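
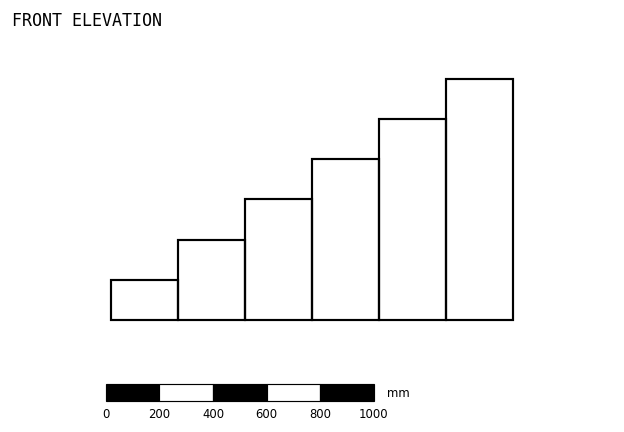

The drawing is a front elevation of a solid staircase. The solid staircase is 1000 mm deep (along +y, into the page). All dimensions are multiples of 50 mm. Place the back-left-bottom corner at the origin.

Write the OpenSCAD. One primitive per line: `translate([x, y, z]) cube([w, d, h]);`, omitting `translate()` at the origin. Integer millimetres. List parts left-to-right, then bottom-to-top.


cube([250, 1000, 150]);
translate([250, 0, 0]) cube([250, 1000, 300]);
translate([500, 0, 0]) cube([250, 1000, 450]);
translate([750, 0, 0]) cube([250, 1000, 600]);
translate([1000, 0, 0]) cube([250, 1000, 750]);
translate([1250, 0, 0]) cube([250, 1000, 900]);


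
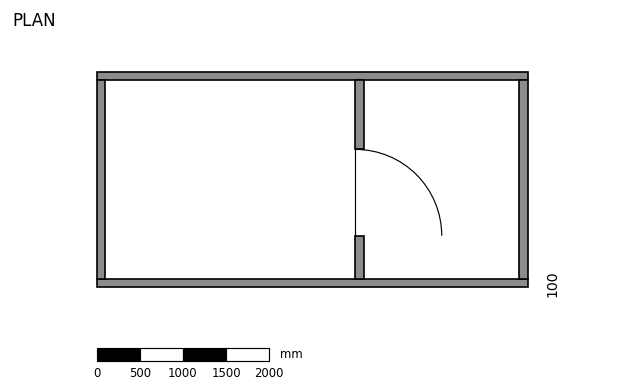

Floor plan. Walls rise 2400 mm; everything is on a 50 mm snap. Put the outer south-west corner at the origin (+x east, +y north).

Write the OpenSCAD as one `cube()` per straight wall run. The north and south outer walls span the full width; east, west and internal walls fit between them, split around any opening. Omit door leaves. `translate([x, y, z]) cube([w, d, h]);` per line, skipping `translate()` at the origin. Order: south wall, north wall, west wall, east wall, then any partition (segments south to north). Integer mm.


cube([5000, 100, 2400]);
translate([0, 2400, 0]) cube([5000, 100, 2400]);
translate([0, 100, 0]) cube([100, 2300, 2400]);
translate([4900, 100, 0]) cube([100, 2300, 2400]);
translate([3000, 100, 0]) cube([100, 500, 2400]);
translate([3000, 1600, 0]) cube([100, 800, 2400]);


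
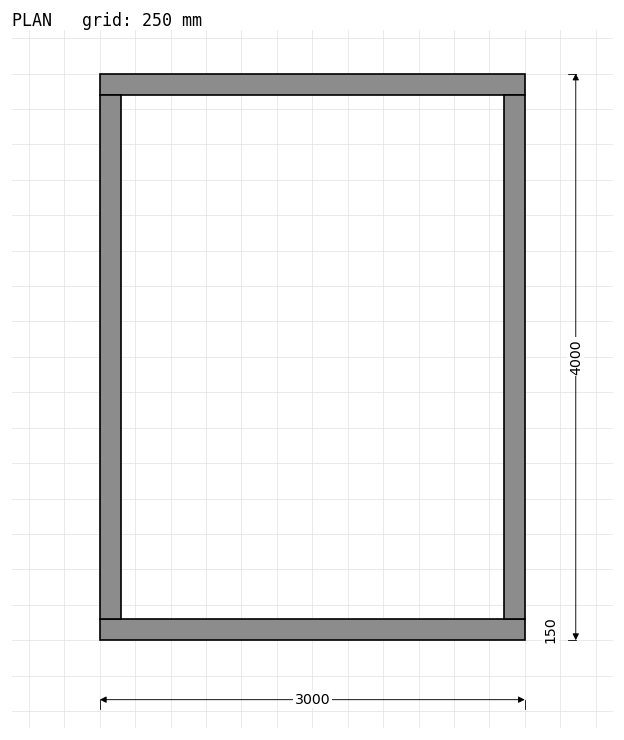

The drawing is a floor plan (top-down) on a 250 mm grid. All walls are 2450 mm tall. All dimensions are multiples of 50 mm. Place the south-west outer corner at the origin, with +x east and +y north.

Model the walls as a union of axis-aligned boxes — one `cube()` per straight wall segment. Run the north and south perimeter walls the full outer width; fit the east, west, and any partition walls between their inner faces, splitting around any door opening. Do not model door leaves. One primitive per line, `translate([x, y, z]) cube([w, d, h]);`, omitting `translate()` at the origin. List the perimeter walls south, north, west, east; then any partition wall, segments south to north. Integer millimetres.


cube([3000, 150, 2450]);
translate([0, 3850, 0]) cube([3000, 150, 2450]);
translate([0, 150, 0]) cube([150, 3700, 2450]);
translate([2850, 150, 0]) cube([150, 3700, 2450]);


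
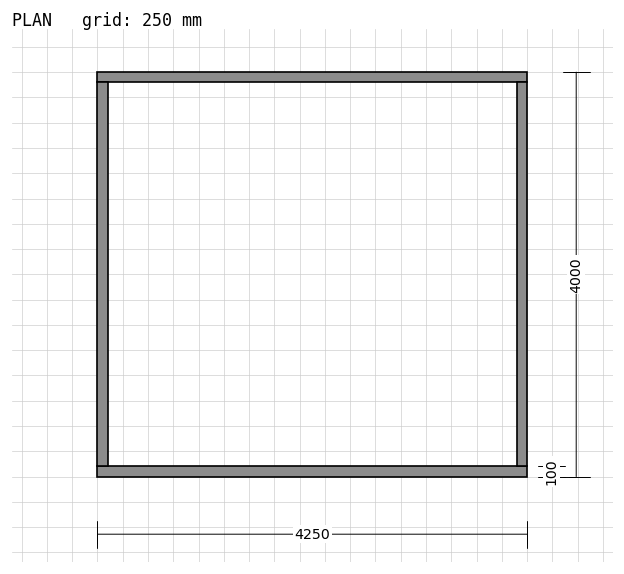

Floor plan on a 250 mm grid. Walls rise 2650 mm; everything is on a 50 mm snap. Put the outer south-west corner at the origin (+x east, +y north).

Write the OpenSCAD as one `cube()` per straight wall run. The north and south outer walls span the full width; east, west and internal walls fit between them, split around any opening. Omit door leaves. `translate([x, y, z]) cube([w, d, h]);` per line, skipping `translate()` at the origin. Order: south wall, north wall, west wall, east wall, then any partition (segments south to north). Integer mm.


cube([4250, 100, 2650]);
translate([0, 3900, 0]) cube([4250, 100, 2650]);
translate([0, 100, 0]) cube([100, 3800, 2650]);
translate([4150, 100, 0]) cube([100, 3800, 2650]);


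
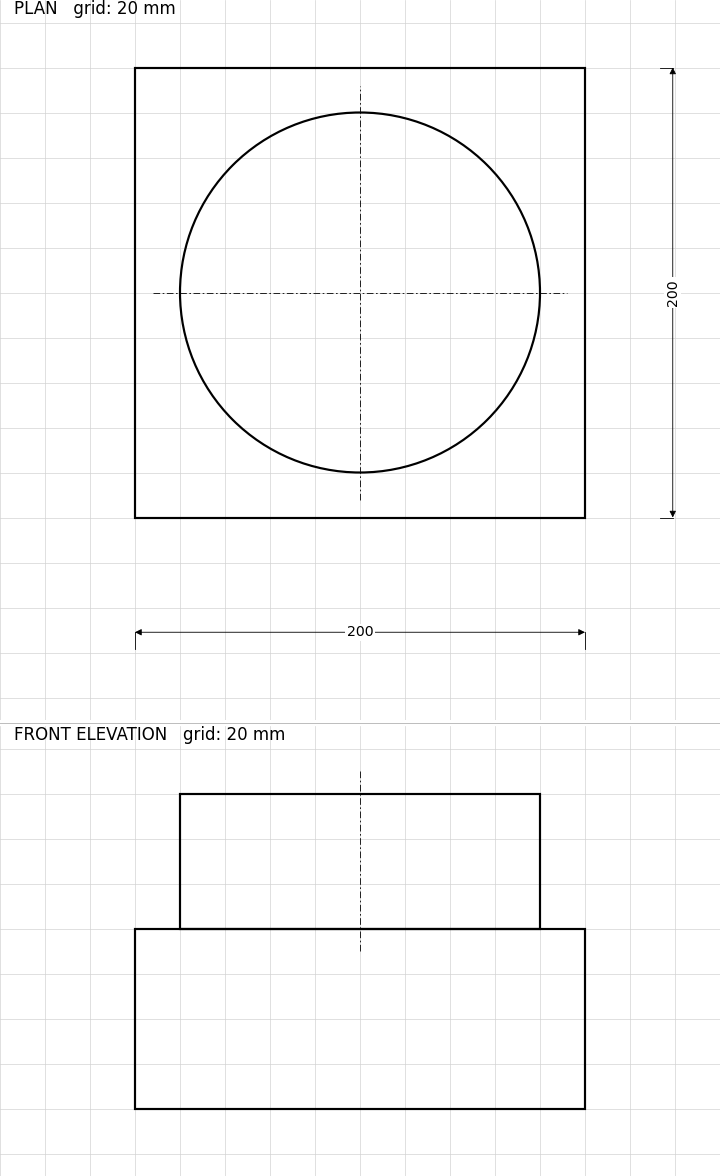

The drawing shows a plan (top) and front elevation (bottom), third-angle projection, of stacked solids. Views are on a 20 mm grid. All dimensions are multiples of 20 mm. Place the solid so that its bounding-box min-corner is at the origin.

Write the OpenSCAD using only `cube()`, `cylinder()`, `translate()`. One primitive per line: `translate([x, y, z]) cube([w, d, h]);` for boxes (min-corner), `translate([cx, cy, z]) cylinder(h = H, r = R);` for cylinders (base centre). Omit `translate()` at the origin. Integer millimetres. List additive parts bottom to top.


cube([200, 200, 80]);
translate([100, 100, 80]) cylinder(h = 60, r = 80);


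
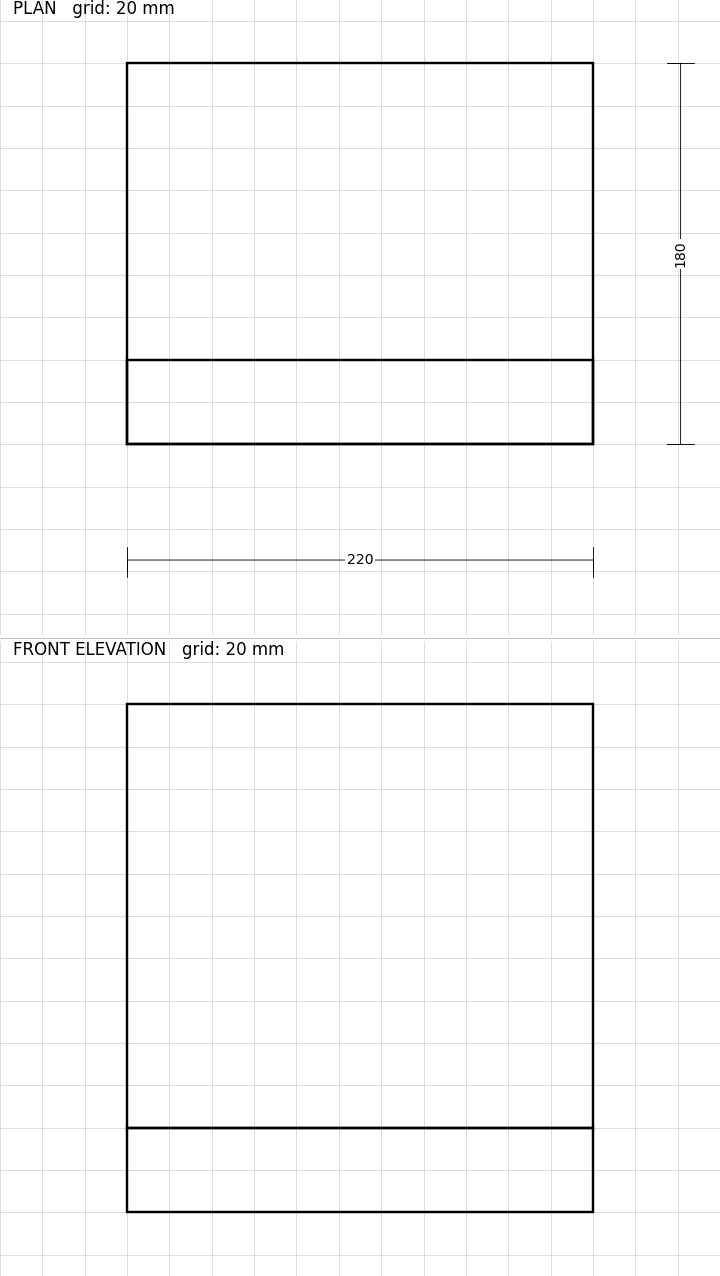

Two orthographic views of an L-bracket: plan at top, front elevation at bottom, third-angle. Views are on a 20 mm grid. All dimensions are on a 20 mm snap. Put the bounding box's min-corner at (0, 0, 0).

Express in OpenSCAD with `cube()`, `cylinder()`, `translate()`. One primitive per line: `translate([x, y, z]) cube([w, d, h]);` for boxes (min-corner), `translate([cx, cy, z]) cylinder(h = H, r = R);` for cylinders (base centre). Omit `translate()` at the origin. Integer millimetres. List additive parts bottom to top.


cube([220, 180, 40]);
translate([0, 0, 40]) cube([220, 40, 200]);


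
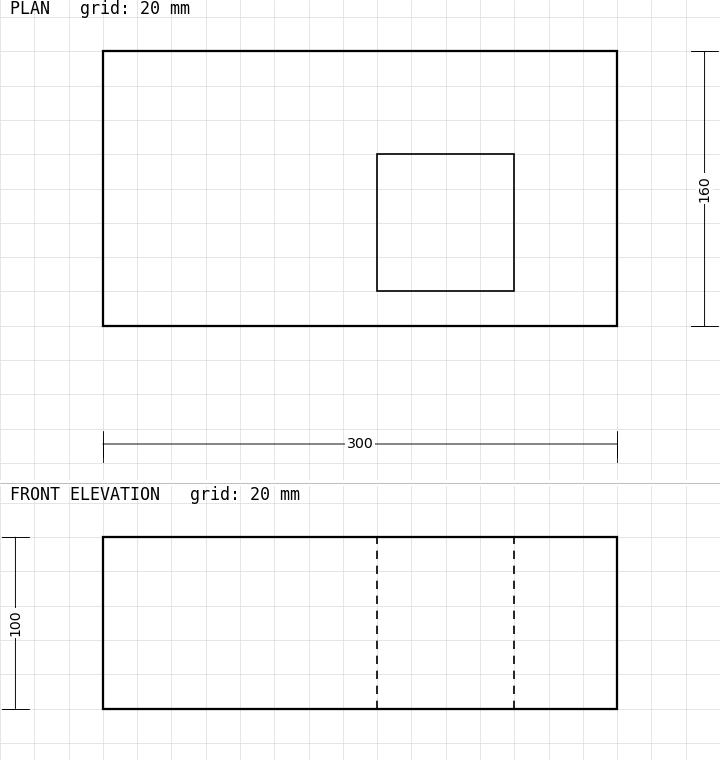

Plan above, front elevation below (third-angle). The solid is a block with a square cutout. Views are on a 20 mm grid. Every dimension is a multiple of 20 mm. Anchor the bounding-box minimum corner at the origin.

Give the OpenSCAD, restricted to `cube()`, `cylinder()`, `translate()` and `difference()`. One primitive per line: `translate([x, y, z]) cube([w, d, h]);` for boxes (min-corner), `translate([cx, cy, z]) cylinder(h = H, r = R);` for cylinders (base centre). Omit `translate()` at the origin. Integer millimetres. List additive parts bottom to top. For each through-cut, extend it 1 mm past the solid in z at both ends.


difference() {
  cube([300, 160, 100]);
  translate([160, 20, -1]) cube([80, 80, 102]);
}


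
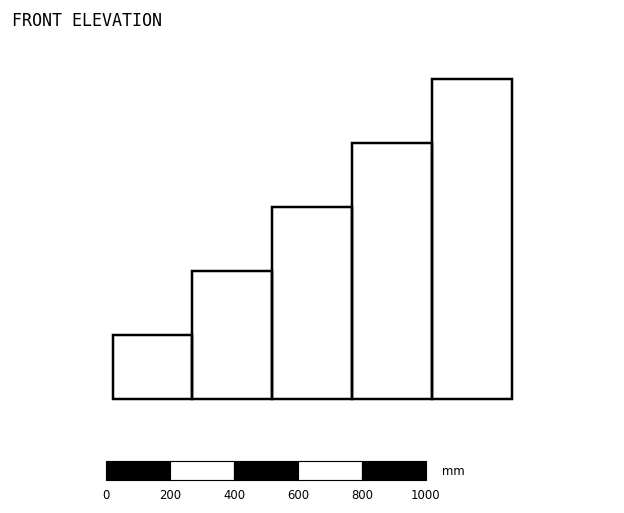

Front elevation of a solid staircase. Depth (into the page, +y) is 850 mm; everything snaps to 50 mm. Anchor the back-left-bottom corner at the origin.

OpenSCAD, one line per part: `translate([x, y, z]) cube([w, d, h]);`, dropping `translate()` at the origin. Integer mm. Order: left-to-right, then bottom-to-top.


cube([250, 850, 200]);
translate([250, 0, 0]) cube([250, 850, 400]);
translate([500, 0, 0]) cube([250, 850, 600]);
translate([750, 0, 0]) cube([250, 850, 800]);
translate([1000, 0, 0]) cube([250, 850, 1000]);


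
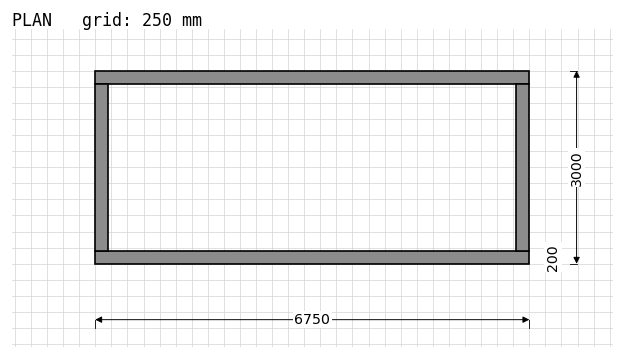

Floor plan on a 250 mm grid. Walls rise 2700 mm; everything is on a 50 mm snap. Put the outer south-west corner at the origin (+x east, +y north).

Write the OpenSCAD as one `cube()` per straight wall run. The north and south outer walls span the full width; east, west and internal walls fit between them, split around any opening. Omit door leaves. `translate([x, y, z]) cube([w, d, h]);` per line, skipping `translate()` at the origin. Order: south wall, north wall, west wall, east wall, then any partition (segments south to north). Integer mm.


cube([6750, 200, 2700]);
translate([0, 2800, 0]) cube([6750, 200, 2700]);
translate([0, 200, 0]) cube([200, 2600, 2700]);
translate([6550, 200, 0]) cube([200, 2600, 2700]);


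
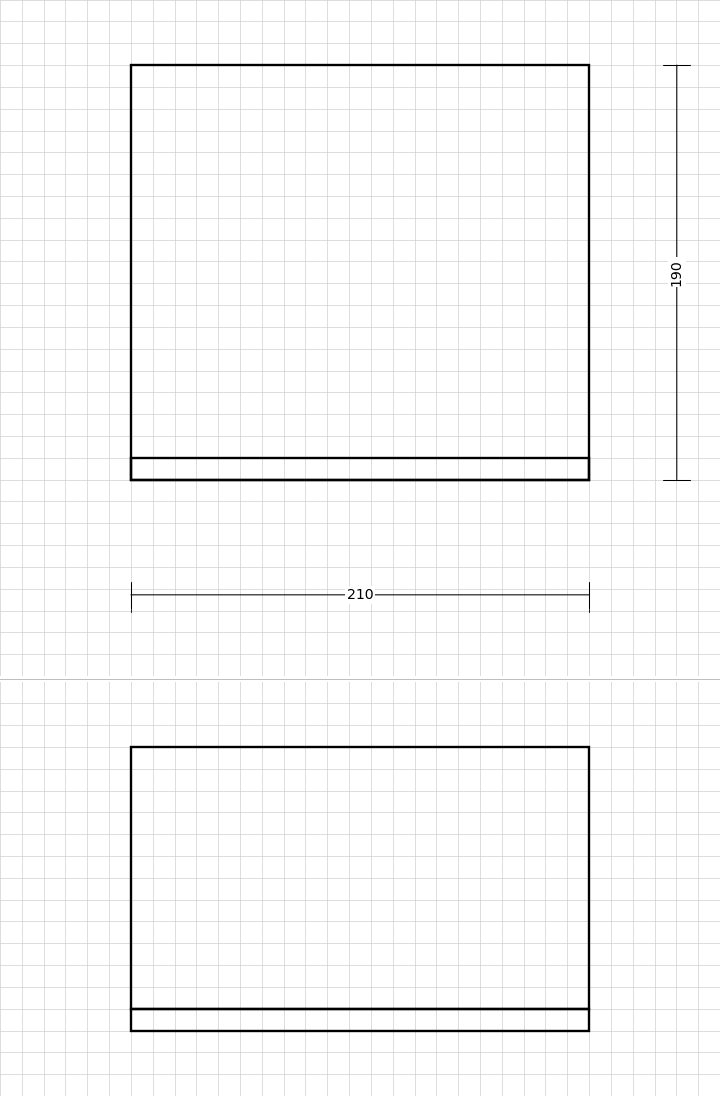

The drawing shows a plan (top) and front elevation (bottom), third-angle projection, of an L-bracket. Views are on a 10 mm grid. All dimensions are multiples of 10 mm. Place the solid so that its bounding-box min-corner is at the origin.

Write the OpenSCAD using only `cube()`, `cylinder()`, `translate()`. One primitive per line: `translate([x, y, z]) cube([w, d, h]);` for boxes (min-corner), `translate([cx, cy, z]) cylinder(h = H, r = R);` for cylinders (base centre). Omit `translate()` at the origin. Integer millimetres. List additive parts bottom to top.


cube([210, 190, 10]);
translate([0, 0, 10]) cube([210, 10, 120]);


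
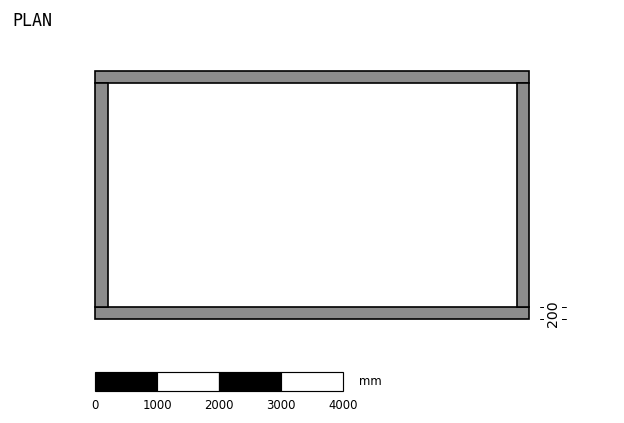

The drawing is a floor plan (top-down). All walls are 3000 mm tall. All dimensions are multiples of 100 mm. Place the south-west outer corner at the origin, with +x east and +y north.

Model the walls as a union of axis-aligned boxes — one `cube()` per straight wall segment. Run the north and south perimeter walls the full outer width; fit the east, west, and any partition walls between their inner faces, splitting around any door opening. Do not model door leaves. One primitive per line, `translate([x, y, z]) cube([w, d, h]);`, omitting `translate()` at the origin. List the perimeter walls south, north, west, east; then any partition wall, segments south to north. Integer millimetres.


cube([7000, 200, 3000]);
translate([0, 3800, 0]) cube([7000, 200, 3000]);
translate([0, 200, 0]) cube([200, 3600, 3000]);
translate([6800, 200, 0]) cube([200, 3600, 3000]);


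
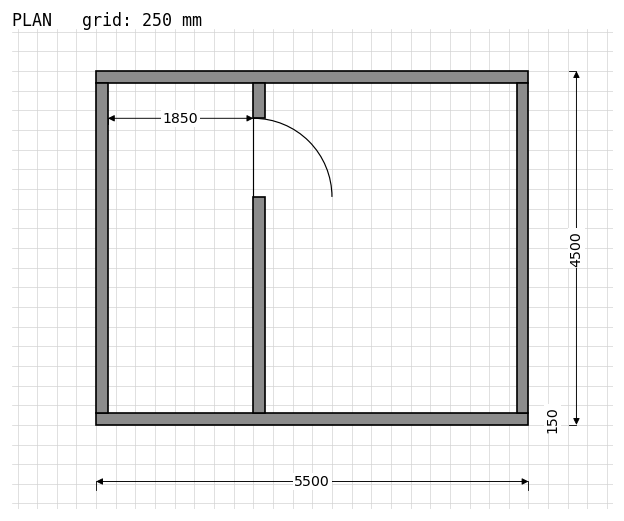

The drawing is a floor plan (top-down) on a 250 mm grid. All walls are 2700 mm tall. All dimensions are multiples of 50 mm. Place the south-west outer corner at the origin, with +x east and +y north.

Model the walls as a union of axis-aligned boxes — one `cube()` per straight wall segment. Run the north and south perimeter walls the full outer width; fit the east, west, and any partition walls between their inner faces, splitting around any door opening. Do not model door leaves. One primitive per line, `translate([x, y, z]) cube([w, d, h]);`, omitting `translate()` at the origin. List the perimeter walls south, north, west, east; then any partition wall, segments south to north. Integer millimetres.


cube([5500, 150, 2700]);
translate([0, 4350, 0]) cube([5500, 150, 2700]);
translate([0, 150, 0]) cube([150, 4200, 2700]);
translate([5350, 150, 0]) cube([150, 4200, 2700]);
translate([2000, 150, 0]) cube([150, 2750, 2700]);
translate([2000, 3900, 0]) cube([150, 450, 2700]);


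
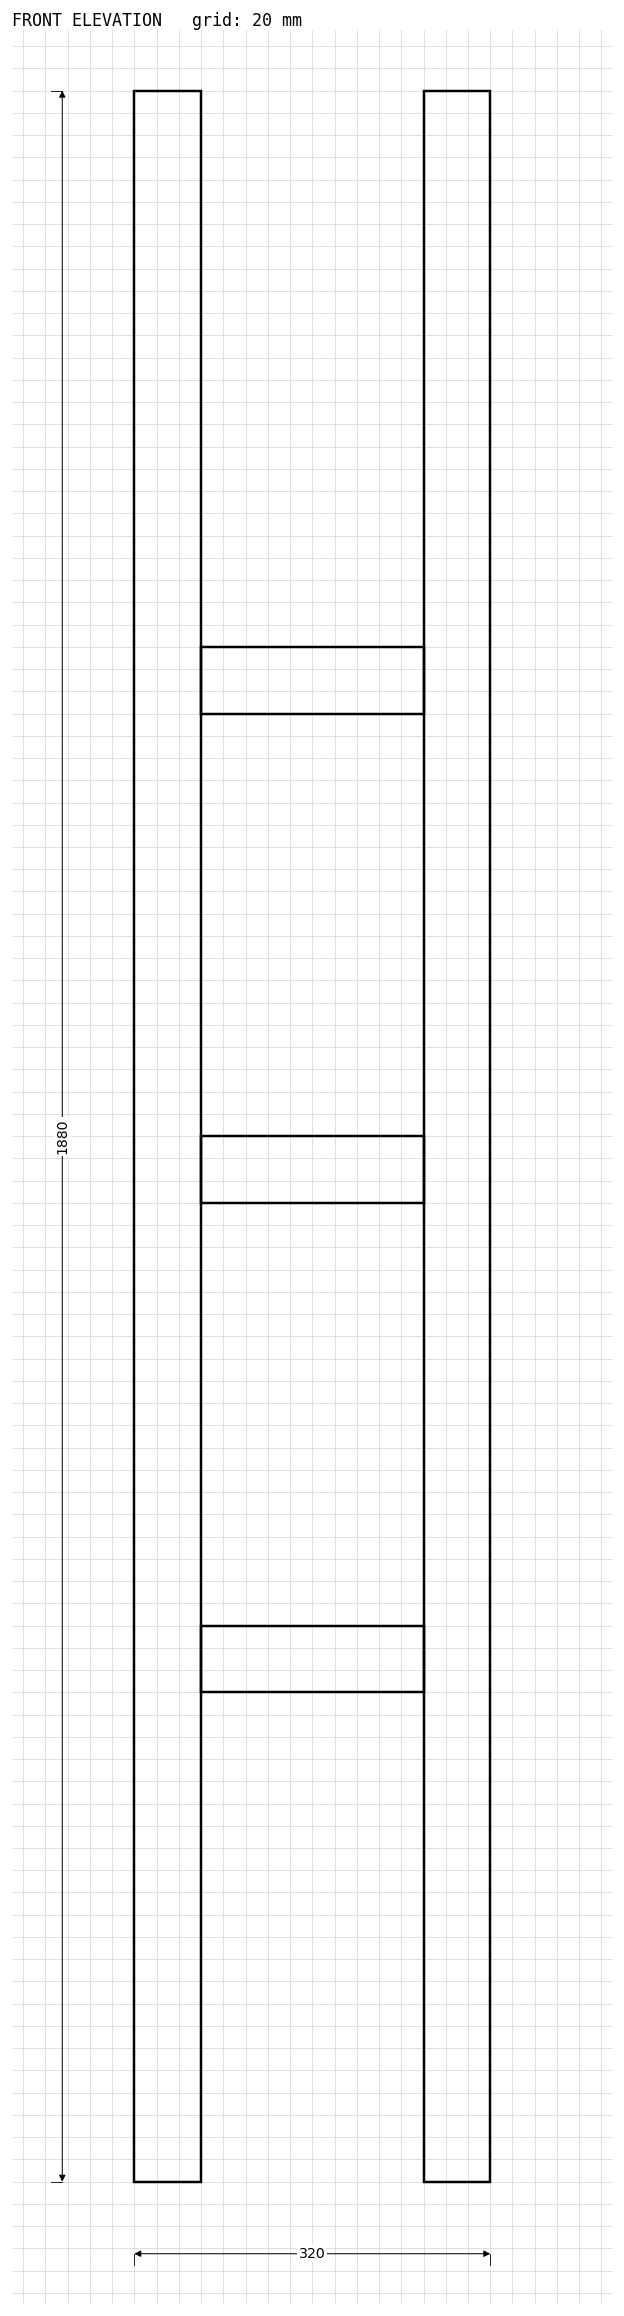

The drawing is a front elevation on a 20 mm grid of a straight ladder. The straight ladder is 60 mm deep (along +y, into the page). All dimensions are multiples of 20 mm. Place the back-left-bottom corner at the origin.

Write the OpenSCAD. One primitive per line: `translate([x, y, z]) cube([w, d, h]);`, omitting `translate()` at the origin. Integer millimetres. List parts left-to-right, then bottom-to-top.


cube([60, 60, 1880]);
translate([60, 0, 440]) cube([200, 60, 60]);
translate([60, 0, 880]) cube([200, 60, 60]);
translate([60, 0, 1320]) cube([200, 60, 60]);
translate([260, 0, 0]) cube([60, 60, 1880]);


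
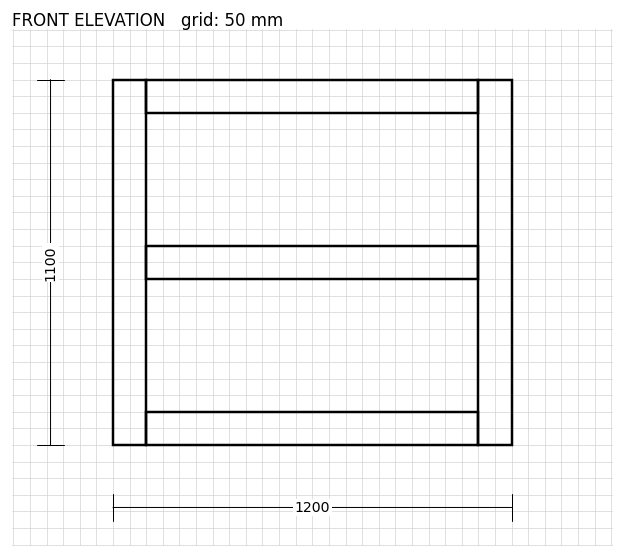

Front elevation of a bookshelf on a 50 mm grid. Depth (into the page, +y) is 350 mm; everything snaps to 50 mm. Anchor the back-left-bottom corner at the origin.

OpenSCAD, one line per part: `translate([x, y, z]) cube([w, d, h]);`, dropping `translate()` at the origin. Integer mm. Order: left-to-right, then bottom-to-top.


cube([100, 350, 1100]);
translate([100, 0, 0]) cube([1000, 350, 100]);
translate([100, 0, 500]) cube([1000, 350, 100]);
translate([100, 0, 1000]) cube([1000, 350, 100]);
translate([1100, 0, 0]) cube([100, 350, 1100]);


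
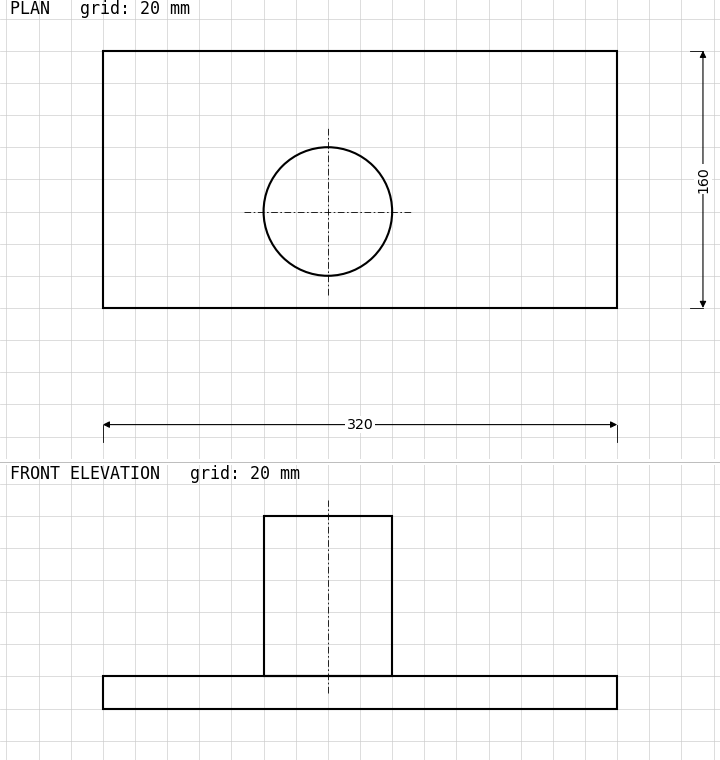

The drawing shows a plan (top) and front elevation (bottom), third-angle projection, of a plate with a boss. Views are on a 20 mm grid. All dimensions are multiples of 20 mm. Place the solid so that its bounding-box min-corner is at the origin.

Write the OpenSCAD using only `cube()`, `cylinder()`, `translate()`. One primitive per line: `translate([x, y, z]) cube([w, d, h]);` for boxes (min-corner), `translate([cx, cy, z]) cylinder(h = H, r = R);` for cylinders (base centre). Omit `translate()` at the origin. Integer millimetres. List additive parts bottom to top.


cube([320, 160, 20]);
translate([140, 60, 20]) cylinder(h = 100, r = 40);


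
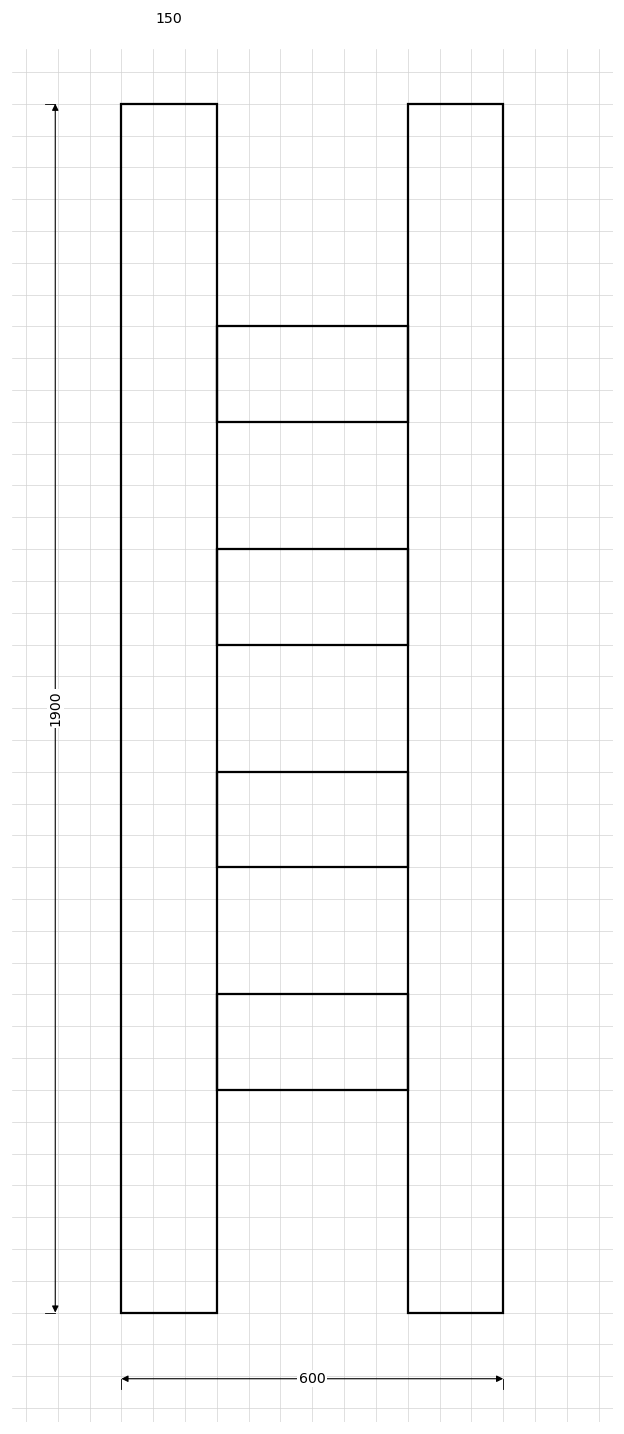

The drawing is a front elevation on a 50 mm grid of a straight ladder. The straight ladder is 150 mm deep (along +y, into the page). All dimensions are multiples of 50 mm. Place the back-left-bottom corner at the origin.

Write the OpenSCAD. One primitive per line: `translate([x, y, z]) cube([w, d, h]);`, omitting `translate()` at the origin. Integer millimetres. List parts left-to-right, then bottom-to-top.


cube([150, 150, 1900]);
translate([150, 0, 350]) cube([300, 150, 150]);
translate([150, 0, 700]) cube([300, 150, 150]);
translate([150, 0, 1050]) cube([300, 150, 150]);
translate([150, 0, 1400]) cube([300, 150, 150]);
translate([450, 0, 0]) cube([150, 150, 1900]);


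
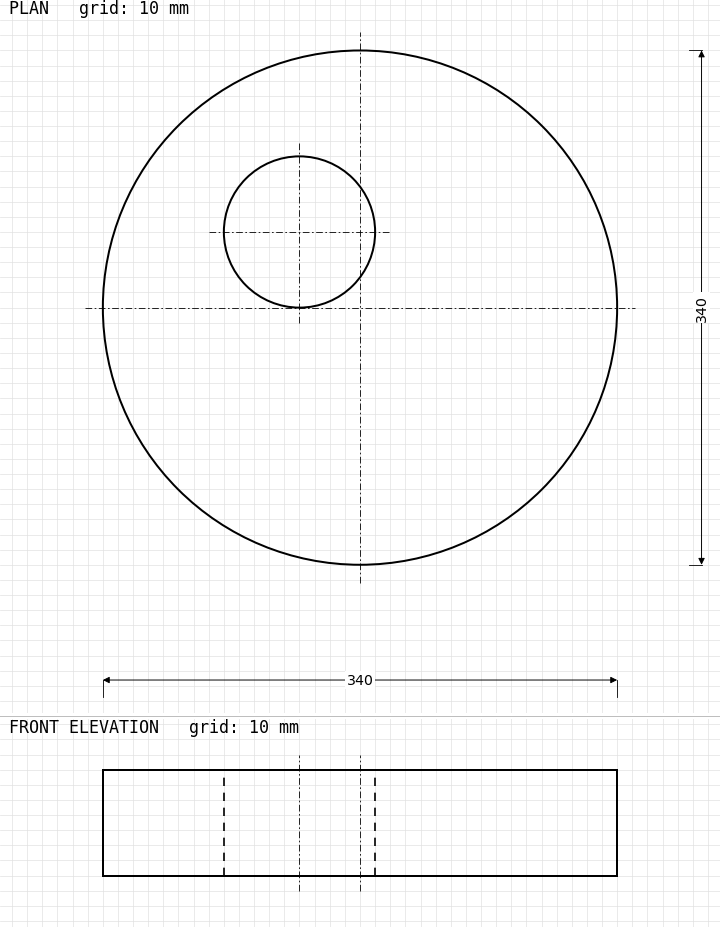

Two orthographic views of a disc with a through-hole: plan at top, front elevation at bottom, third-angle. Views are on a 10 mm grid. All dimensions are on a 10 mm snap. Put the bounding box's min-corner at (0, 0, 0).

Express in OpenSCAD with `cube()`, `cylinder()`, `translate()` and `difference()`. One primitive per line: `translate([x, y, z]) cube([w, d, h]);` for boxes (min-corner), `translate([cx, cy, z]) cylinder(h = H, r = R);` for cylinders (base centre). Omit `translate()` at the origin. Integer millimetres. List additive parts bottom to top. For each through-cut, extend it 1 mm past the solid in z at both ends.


difference() {
  translate([170, 170, 0]) cylinder(h = 70, r = 170);
  translate([130, 220, -1]) cylinder(h = 72, r = 50);
}


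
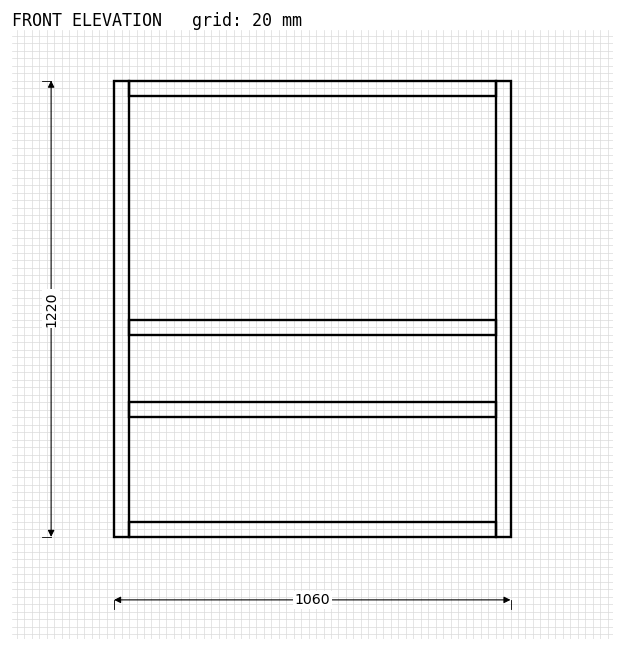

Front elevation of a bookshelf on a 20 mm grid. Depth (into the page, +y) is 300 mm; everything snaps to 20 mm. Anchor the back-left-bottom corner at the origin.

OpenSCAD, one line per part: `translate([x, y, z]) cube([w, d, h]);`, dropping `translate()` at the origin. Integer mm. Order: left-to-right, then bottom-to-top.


cube([40, 300, 1220]);
translate([40, 0, 0]) cube([980, 300, 40]);
translate([40, 0, 320]) cube([980, 300, 40]);
translate([40, 0, 540]) cube([980, 300, 40]);
translate([40, 0, 1180]) cube([980, 300, 40]);
translate([1020, 0, 0]) cube([40, 300, 1220]);


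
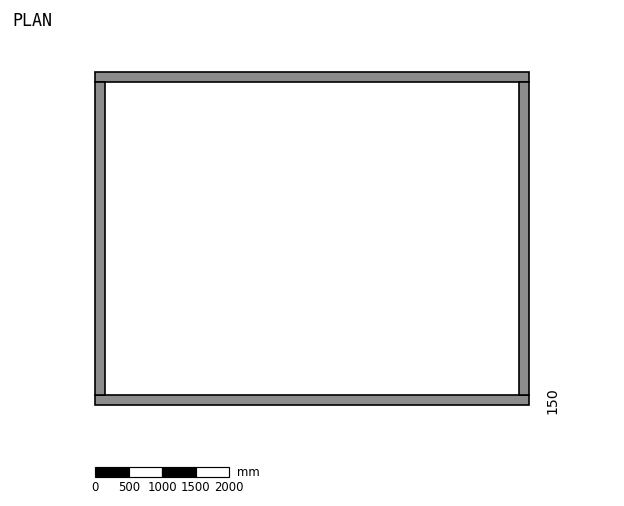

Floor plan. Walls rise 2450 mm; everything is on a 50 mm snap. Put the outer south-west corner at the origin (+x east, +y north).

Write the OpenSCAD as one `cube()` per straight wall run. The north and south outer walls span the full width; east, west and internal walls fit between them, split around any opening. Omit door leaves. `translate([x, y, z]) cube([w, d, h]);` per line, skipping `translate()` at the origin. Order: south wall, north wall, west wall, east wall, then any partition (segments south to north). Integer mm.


cube([6500, 150, 2450]);
translate([0, 4850, 0]) cube([6500, 150, 2450]);
translate([0, 150, 0]) cube([150, 4700, 2450]);
translate([6350, 150, 0]) cube([150, 4700, 2450]);


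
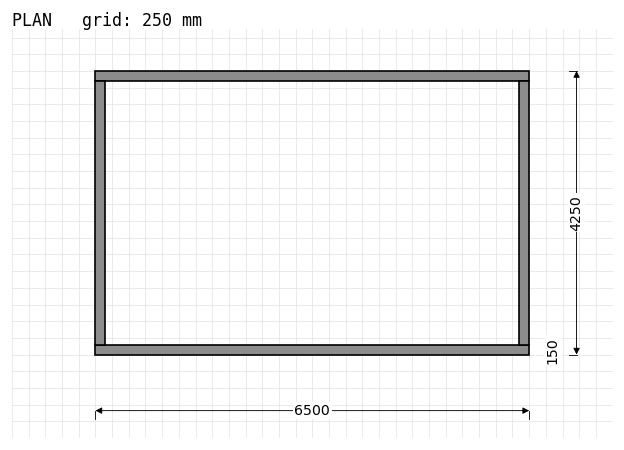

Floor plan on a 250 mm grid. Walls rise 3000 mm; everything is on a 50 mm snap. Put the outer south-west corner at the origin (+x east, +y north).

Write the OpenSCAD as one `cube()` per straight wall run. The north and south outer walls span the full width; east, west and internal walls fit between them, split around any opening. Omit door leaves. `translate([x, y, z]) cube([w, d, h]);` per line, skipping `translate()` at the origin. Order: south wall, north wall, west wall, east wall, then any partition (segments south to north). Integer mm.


cube([6500, 150, 3000]);
translate([0, 4100, 0]) cube([6500, 150, 3000]);
translate([0, 150, 0]) cube([150, 3950, 3000]);
translate([6350, 150, 0]) cube([150, 3950, 3000]);


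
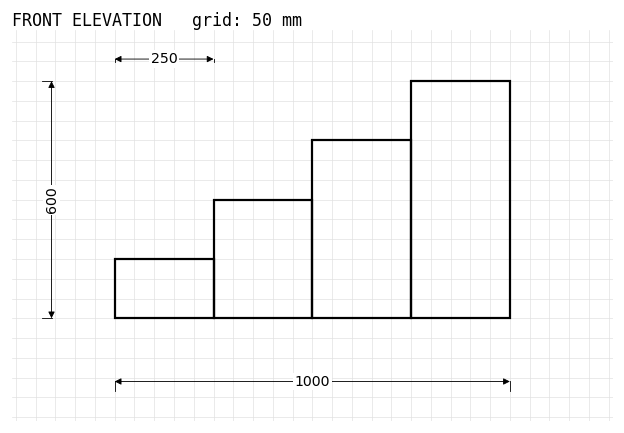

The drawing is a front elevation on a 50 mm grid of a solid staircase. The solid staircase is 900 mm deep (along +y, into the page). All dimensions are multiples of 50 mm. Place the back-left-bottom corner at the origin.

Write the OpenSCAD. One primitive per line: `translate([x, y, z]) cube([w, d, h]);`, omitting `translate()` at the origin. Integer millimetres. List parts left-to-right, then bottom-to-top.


cube([250, 900, 150]);
translate([250, 0, 0]) cube([250, 900, 300]);
translate([500, 0, 0]) cube([250, 900, 450]);
translate([750, 0, 0]) cube([250, 900, 600]);


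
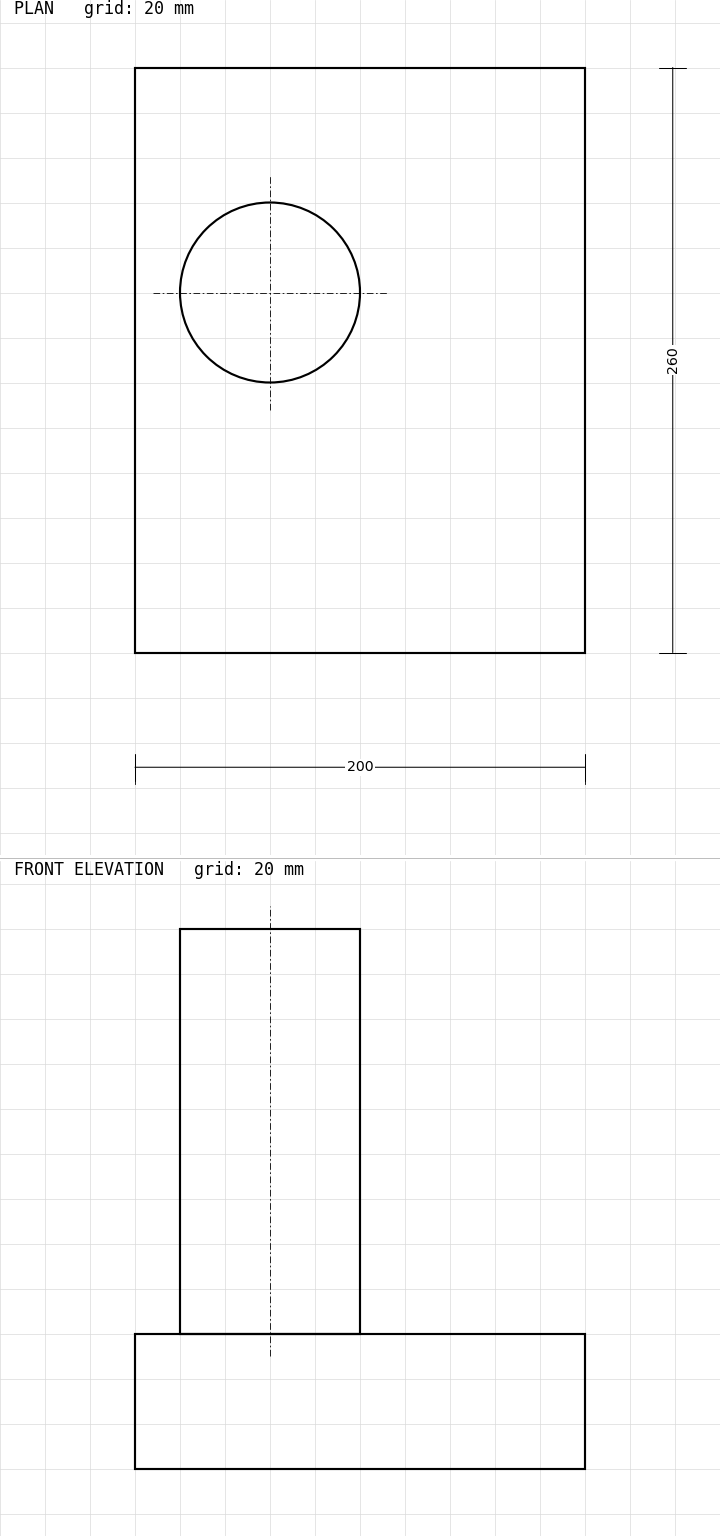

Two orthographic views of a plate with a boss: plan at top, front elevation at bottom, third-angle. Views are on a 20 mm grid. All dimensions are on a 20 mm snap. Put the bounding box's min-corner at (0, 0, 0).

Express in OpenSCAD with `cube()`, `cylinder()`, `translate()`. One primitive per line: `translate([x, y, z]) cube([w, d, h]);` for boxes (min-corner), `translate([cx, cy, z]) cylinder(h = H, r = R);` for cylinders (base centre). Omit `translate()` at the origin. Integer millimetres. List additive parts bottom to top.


cube([200, 260, 60]);
translate([60, 160, 60]) cylinder(h = 180, r = 40);


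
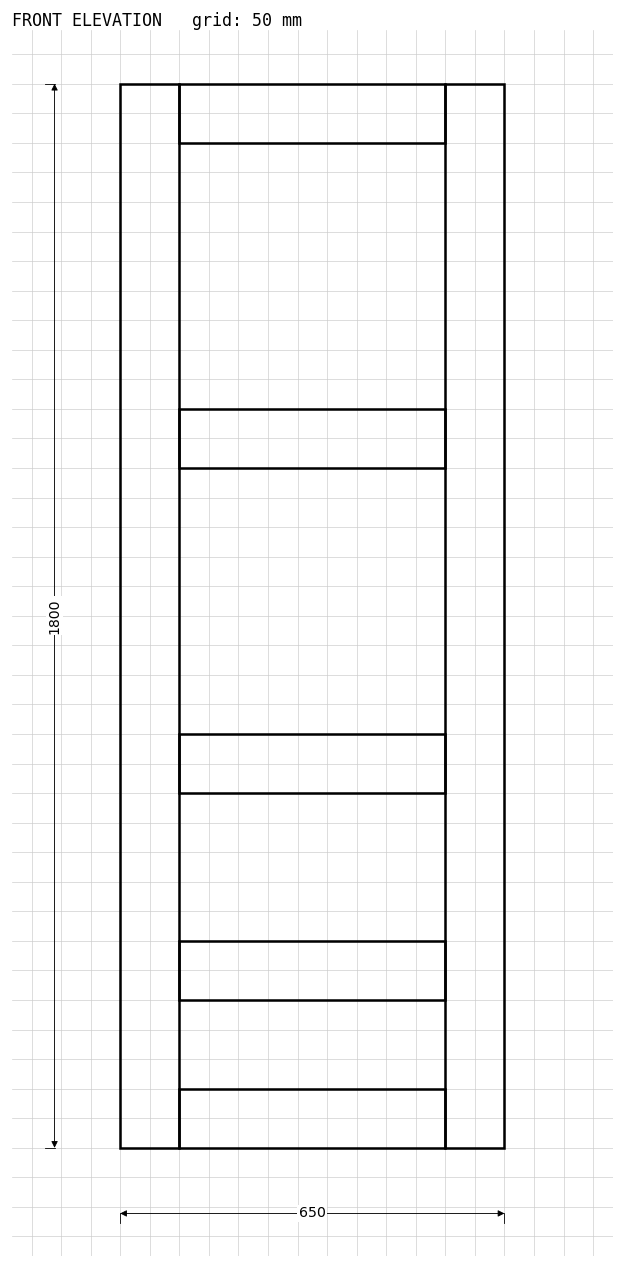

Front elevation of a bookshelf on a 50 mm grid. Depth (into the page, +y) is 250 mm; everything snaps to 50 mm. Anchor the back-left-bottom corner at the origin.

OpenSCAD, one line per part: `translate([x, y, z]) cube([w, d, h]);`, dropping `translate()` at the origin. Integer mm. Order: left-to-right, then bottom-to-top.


cube([100, 250, 1800]);
translate([100, 0, 0]) cube([450, 250, 100]);
translate([100, 0, 250]) cube([450, 250, 100]);
translate([100, 0, 600]) cube([450, 250, 100]);
translate([100, 0, 1150]) cube([450, 250, 100]);
translate([100, 0, 1700]) cube([450, 250, 100]);
translate([550, 0, 0]) cube([100, 250, 1800]);


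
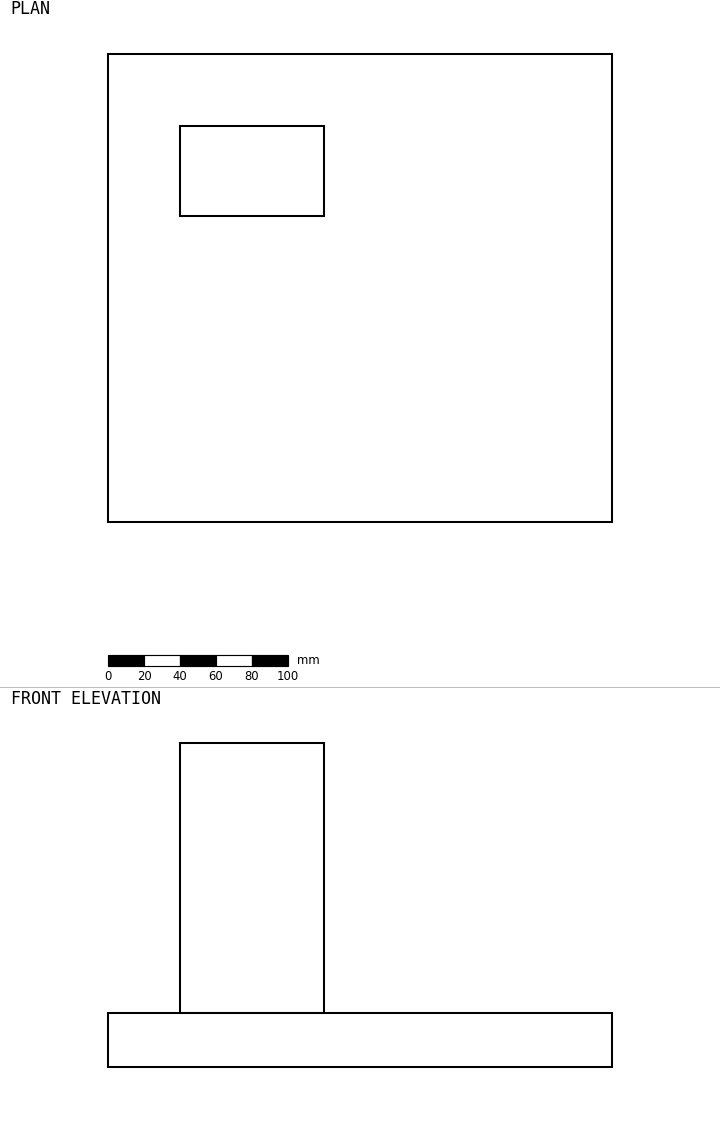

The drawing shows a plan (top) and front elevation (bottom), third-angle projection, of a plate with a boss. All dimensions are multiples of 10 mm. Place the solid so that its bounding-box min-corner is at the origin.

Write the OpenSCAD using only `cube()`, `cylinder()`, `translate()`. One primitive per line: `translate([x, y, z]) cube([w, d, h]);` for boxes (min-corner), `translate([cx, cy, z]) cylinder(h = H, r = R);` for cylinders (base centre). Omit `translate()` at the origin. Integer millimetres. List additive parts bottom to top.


cube([280, 260, 30]);
translate([40, 170, 30]) cube([80, 50, 150]);


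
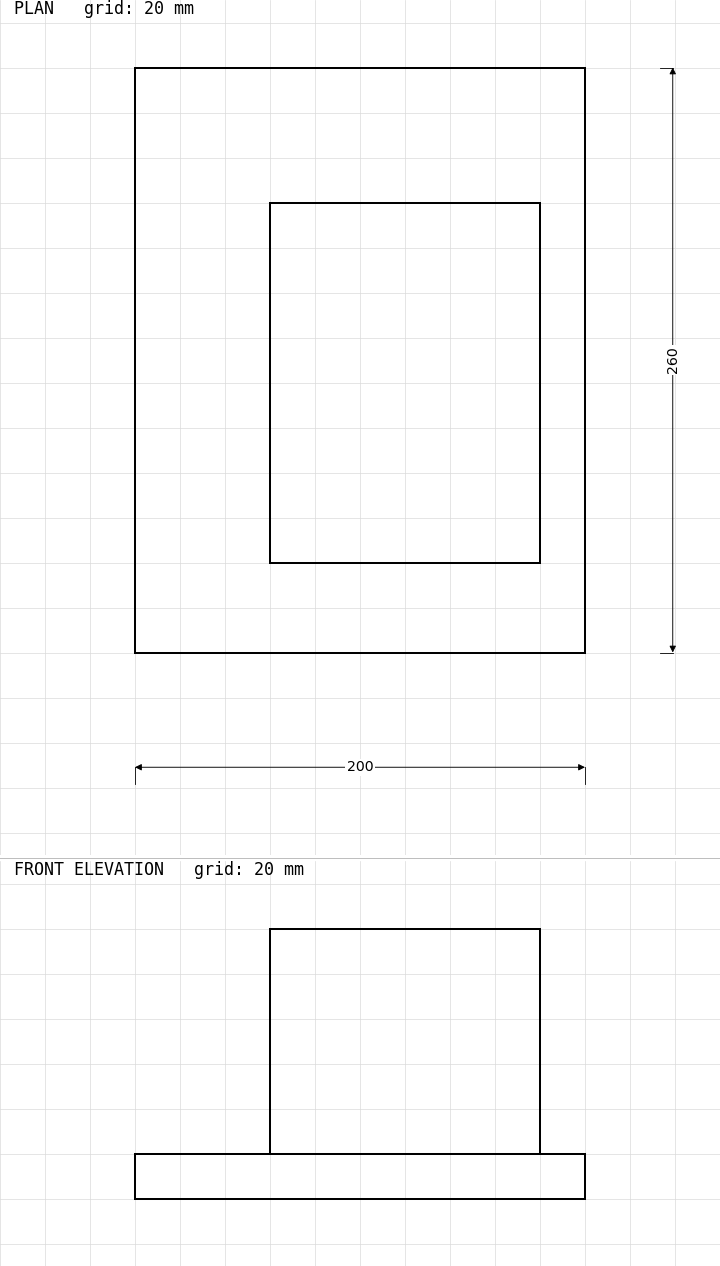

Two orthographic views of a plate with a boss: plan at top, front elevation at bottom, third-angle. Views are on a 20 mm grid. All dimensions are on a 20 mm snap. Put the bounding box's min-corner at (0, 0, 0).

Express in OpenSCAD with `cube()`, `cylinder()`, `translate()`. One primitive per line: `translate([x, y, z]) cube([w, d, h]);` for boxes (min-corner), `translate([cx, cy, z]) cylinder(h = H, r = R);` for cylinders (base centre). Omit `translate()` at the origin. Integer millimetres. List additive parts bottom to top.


cube([200, 260, 20]);
translate([60, 40, 20]) cube([120, 160, 100]);


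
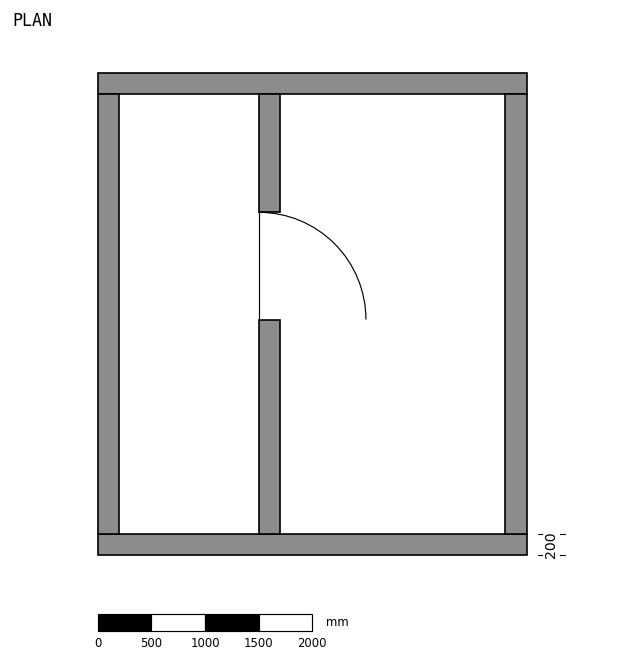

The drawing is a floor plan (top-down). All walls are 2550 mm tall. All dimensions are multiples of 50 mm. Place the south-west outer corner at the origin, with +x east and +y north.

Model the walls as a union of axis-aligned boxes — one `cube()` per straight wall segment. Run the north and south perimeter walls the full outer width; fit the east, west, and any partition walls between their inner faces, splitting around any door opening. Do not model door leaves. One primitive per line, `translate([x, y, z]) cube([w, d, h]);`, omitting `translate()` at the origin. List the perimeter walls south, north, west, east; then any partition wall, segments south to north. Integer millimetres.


cube([4000, 200, 2550]);
translate([0, 4300, 0]) cube([4000, 200, 2550]);
translate([0, 200, 0]) cube([200, 4100, 2550]);
translate([3800, 200, 0]) cube([200, 4100, 2550]);
translate([1500, 200, 0]) cube([200, 2000, 2550]);
translate([1500, 3200, 0]) cube([200, 1100, 2550]);


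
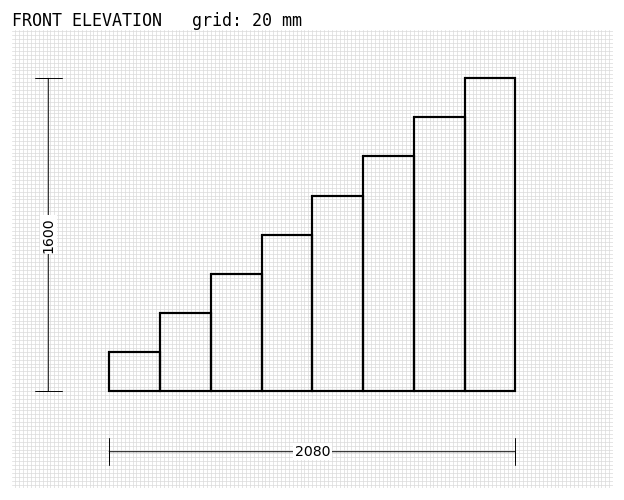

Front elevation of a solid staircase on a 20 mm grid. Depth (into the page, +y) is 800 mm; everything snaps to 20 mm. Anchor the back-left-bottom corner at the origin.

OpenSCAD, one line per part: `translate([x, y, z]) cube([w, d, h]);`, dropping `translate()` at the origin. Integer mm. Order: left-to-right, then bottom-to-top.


cube([260, 800, 200]);
translate([260, 0, 0]) cube([260, 800, 400]);
translate([520, 0, 0]) cube([260, 800, 600]);
translate([780, 0, 0]) cube([260, 800, 800]);
translate([1040, 0, 0]) cube([260, 800, 1000]);
translate([1300, 0, 0]) cube([260, 800, 1200]);
translate([1560, 0, 0]) cube([260, 800, 1400]);
translate([1820, 0, 0]) cube([260, 800, 1600]);


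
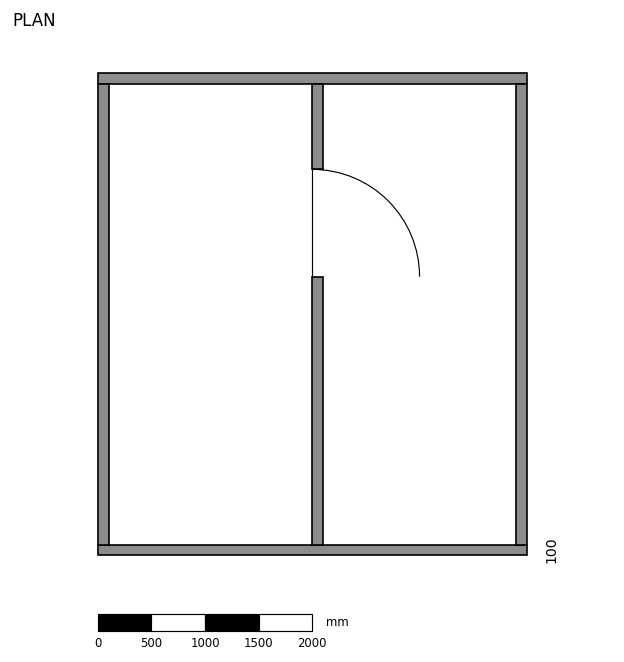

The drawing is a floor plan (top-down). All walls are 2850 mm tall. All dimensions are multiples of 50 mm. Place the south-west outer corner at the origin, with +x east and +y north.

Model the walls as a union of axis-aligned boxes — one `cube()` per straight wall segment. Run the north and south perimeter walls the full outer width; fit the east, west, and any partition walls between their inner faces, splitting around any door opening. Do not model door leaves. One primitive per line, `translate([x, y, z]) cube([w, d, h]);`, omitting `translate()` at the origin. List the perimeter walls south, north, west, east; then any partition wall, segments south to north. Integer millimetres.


cube([4000, 100, 2850]);
translate([0, 4400, 0]) cube([4000, 100, 2850]);
translate([0, 100, 0]) cube([100, 4300, 2850]);
translate([3900, 100, 0]) cube([100, 4300, 2850]);
translate([2000, 100, 0]) cube([100, 2500, 2850]);
translate([2000, 3600, 0]) cube([100, 800, 2850]);


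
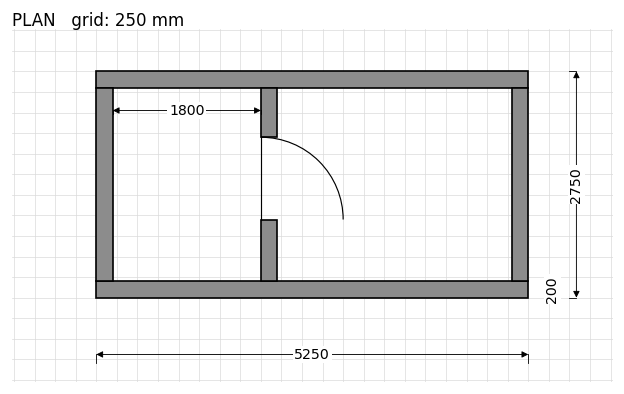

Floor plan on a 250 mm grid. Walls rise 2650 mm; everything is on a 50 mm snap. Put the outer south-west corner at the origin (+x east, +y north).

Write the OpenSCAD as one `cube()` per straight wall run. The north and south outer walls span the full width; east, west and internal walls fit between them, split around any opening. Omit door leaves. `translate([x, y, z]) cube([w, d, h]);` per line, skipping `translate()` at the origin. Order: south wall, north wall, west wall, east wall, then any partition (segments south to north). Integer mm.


cube([5250, 200, 2650]);
translate([0, 2550, 0]) cube([5250, 200, 2650]);
translate([0, 200, 0]) cube([200, 2350, 2650]);
translate([5050, 200, 0]) cube([200, 2350, 2650]);
translate([2000, 200, 0]) cube([200, 750, 2650]);
translate([2000, 1950, 0]) cube([200, 600, 2650]);


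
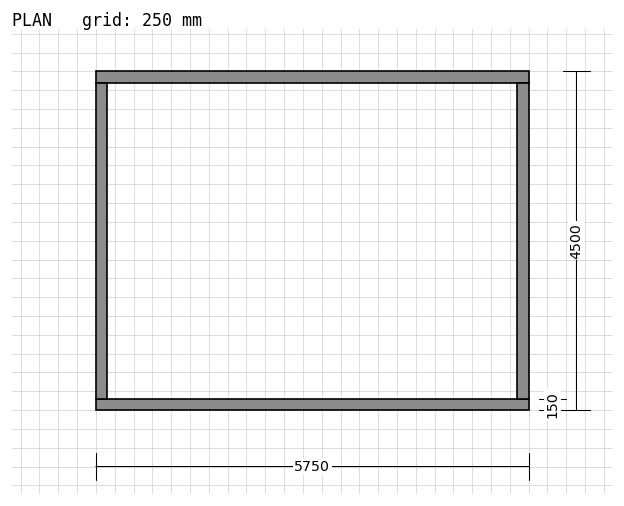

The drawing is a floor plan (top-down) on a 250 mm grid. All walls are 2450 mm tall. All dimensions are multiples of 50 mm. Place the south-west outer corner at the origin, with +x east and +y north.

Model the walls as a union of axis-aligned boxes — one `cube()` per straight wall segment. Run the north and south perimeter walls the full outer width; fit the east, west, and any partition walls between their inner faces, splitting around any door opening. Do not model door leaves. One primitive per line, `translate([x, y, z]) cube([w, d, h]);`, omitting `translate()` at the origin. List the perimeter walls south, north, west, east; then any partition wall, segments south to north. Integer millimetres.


cube([5750, 150, 2450]);
translate([0, 4350, 0]) cube([5750, 150, 2450]);
translate([0, 150, 0]) cube([150, 4200, 2450]);
translate([5600, 150, 0]) cube([150, 4200, 2450]);


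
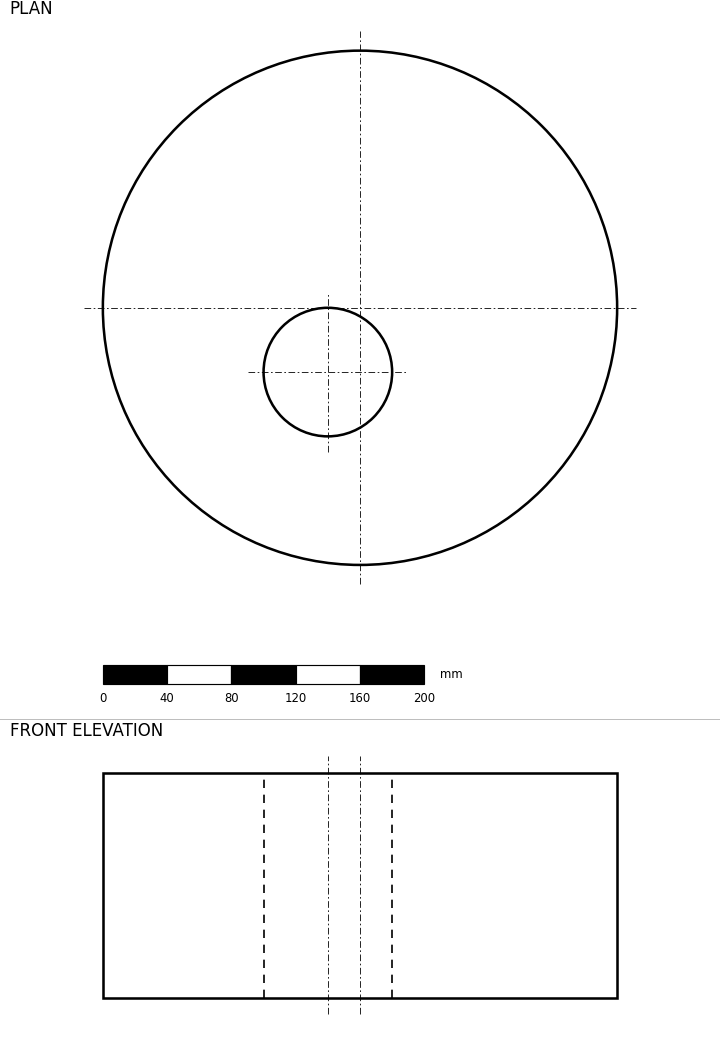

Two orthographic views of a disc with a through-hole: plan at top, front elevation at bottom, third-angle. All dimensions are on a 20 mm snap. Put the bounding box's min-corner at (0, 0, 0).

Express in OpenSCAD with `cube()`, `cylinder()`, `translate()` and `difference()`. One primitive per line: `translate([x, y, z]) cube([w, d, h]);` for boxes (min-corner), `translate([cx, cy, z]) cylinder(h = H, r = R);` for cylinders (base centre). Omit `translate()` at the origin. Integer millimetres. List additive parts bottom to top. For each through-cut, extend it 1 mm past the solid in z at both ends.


difference() {
  translate([160, 160, 0]) cylinder(h = 140, r = 160);
  translate([140, 120, -1]) cylinder(h = 142, r = 40);
}


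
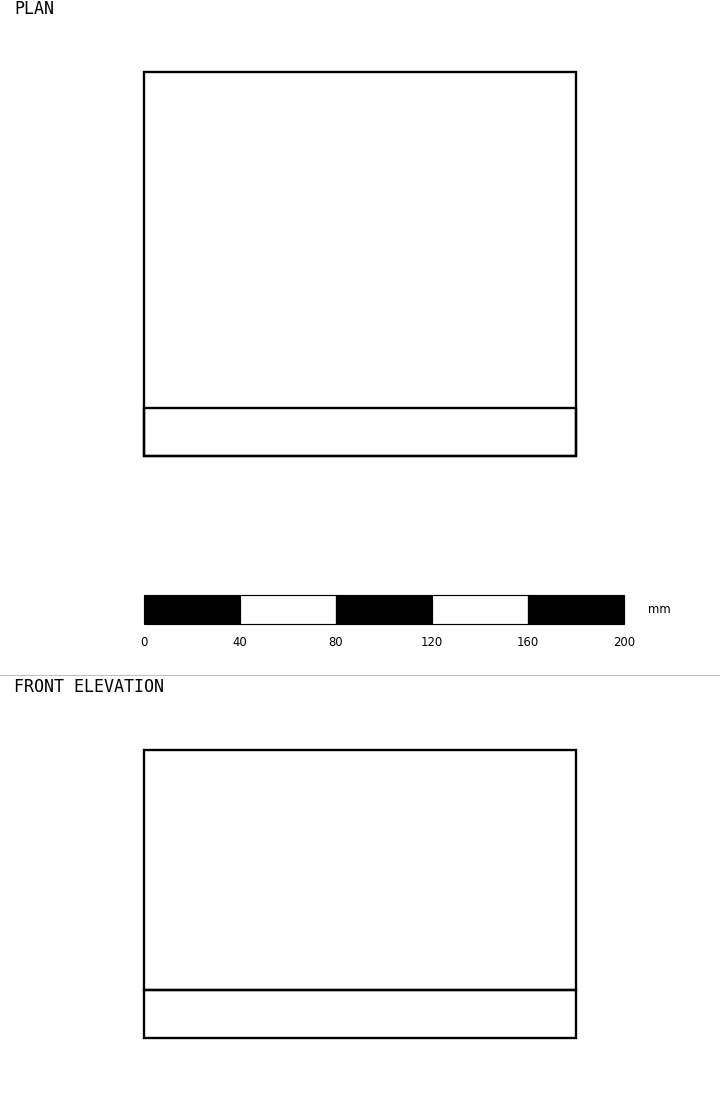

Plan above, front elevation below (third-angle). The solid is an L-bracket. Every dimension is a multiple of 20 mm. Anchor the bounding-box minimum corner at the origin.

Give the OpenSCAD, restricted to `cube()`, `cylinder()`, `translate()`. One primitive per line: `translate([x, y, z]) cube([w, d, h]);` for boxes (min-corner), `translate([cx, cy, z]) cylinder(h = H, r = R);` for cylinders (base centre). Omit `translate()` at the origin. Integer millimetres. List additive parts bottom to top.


cube([180, 160, 20]);
translate([0, 0, 20]) cube([180, 20, 100]);


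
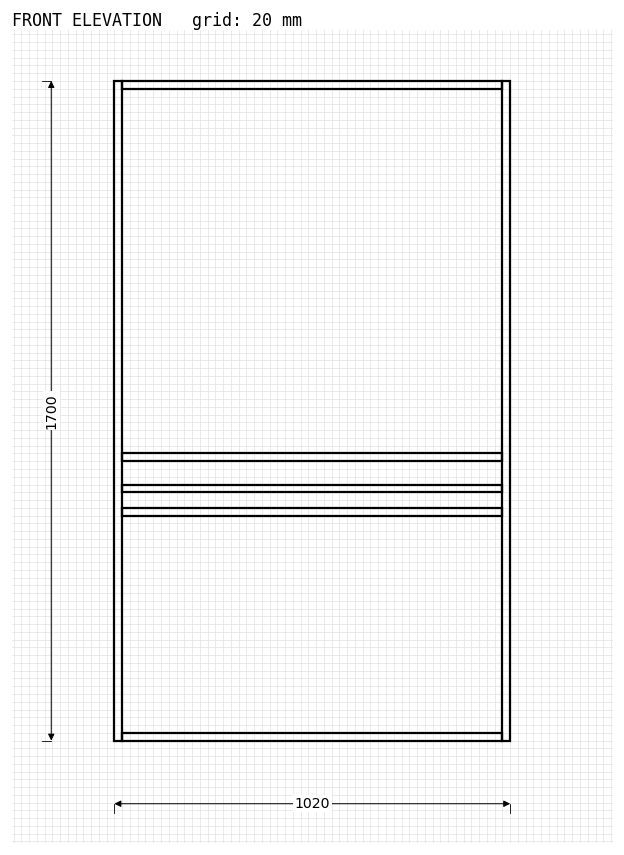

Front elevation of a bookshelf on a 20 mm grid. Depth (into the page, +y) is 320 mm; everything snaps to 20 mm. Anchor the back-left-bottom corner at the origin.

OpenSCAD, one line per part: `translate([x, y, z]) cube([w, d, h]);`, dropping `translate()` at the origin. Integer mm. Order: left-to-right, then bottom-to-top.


cube([20, 320, 1700]);
translate([20, 0, 0]) cube([980, 320, 20]);
translate([20, 0, 580]) cube([980, 320, 20]);
translate([20, 0, 640]) cube([980, 320, 20]);
translate([20, 0, 720]) cube([980, 320, 20]);
translate([20, 0, 1680]) cube([980, 320, 20]);
translate([1000, 0, 0]) cube([20, 320, 1700]);


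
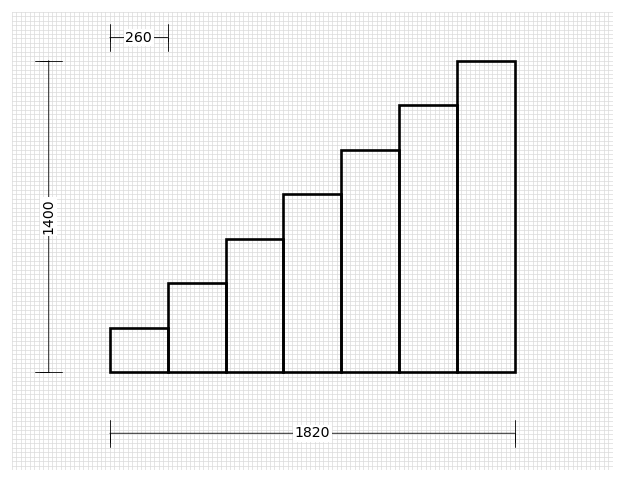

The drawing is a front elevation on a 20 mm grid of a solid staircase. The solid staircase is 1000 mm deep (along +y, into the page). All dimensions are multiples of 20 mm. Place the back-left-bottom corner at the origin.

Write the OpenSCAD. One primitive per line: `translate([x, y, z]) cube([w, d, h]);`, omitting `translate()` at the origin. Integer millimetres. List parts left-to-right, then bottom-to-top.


cube([260, 1000, 200]);
translate([260, 0, 0]) cube([260, 1000, 400]);
translate([520, 0, 0]) cube([260, 1000, 600]);
translate([780, 0, 0]) cube([260, 1000, 800]);
translate([1040, 0, 0]) cube([260, 1000, 1000]);
translate([1300, 0, 0]) cube([260, 1000, 1200]);
translate([1560, 0, 0]) cube([260, 1000, 1400]);


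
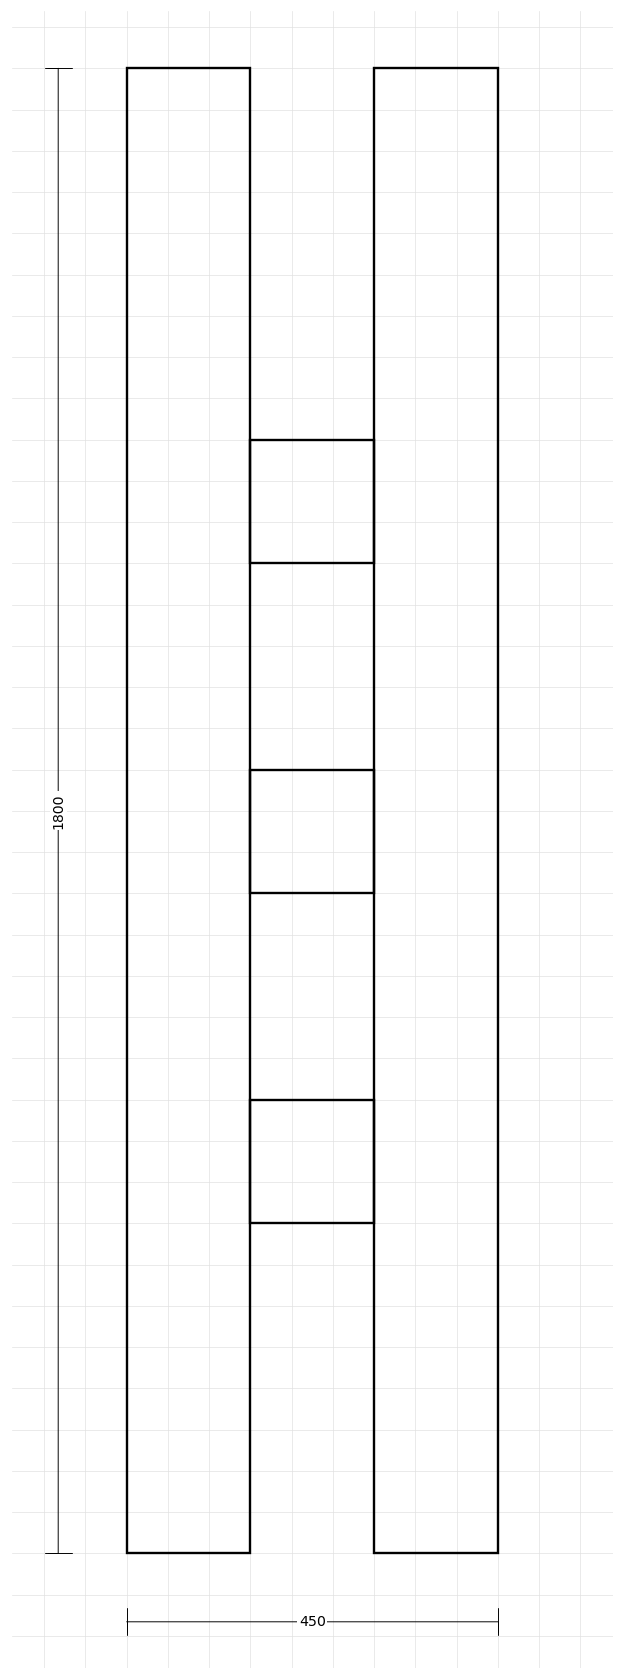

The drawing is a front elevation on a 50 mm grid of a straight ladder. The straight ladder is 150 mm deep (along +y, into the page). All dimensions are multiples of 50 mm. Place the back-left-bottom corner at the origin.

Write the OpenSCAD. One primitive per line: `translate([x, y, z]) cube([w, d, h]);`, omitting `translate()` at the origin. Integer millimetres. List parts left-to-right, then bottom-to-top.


cube([150, 150, 1800]);
translate([150, 0, 400]) cube([150, 150, 150]);
translate([150, 0, 800]) cube([150, 150, 150]);
translate([150, 0, 1200]) cube([150, 150, 150]);
translate([300, 0, 0]) cube([150, 150, 1800]);


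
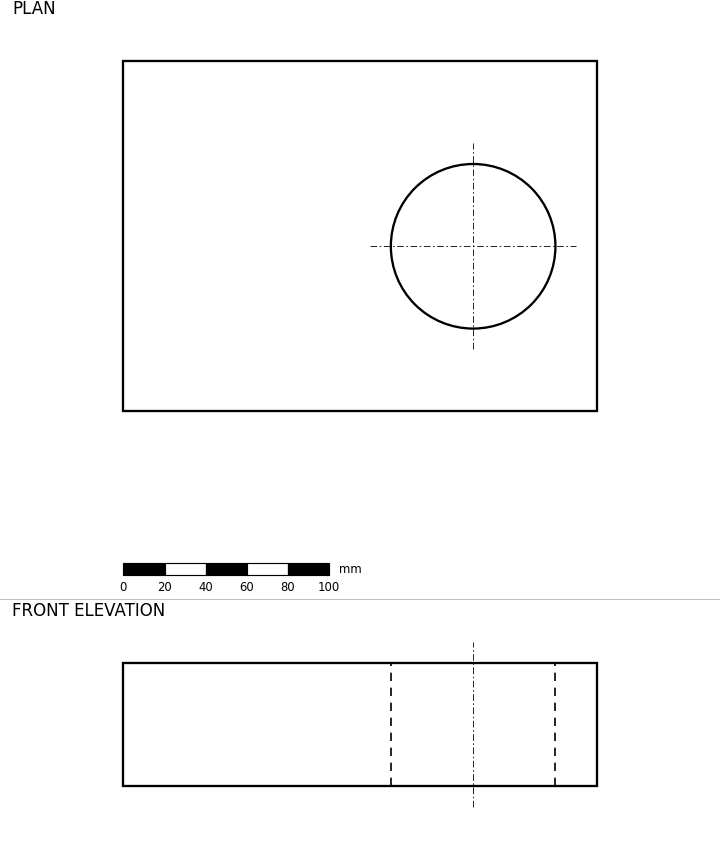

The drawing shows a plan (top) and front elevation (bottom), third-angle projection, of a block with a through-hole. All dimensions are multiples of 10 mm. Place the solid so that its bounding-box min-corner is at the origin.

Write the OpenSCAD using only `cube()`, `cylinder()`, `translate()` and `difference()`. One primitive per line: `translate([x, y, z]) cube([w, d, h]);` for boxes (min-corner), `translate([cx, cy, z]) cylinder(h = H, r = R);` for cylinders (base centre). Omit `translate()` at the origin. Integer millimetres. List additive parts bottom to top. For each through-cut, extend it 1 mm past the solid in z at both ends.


difference() {
  cube([230, 170, 60]);
  translate([170, 80, -1]) cylinder(h = 62, r = 40);
}


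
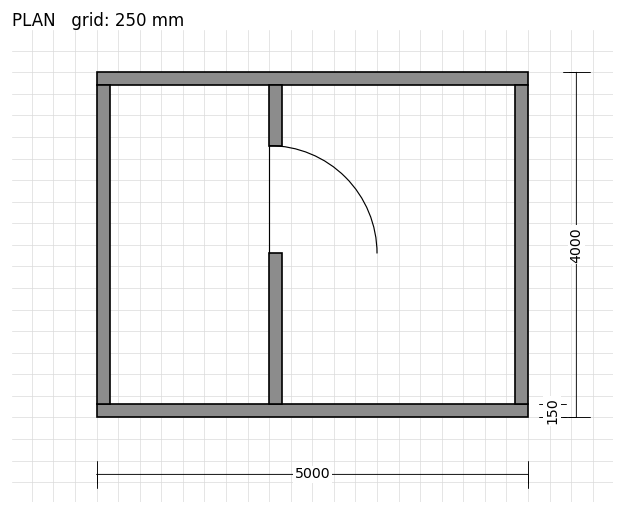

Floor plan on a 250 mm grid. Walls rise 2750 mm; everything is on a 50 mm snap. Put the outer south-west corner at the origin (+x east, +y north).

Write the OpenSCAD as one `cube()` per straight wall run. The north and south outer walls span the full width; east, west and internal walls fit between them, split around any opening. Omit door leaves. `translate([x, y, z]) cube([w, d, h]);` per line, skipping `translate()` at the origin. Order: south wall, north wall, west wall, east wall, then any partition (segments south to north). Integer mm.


cube([5000, 150, 2750]);
translate([0, 3850, 0]) cube([5000, 150, 2750]);
translate([0, 150, 0]) cube([150, 3700, 2750]);
translate([4850, 150, 0]) cube([150, 3700, 2750]);
translate([2000, 150, 0]) cube([150, 1750, 2750]);
translate([2000, 3150, 0]) cube([150, 700, 2750]);


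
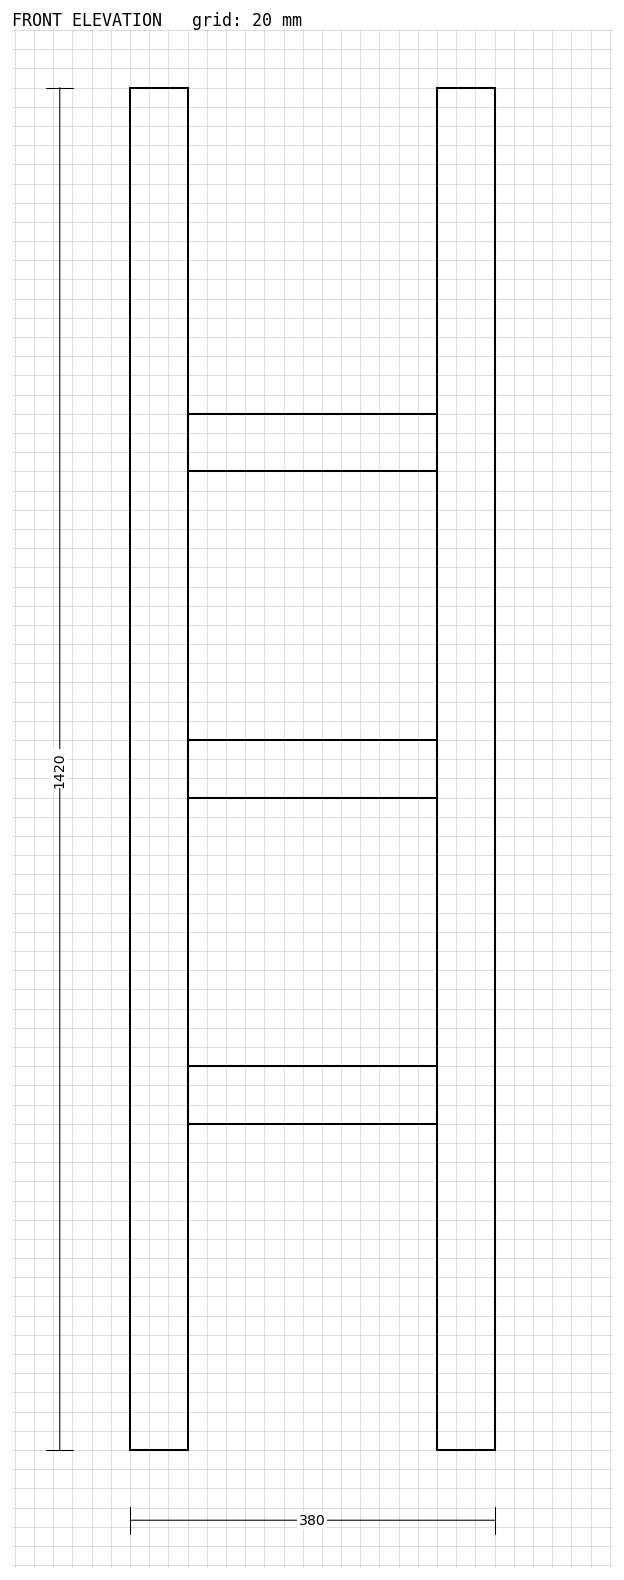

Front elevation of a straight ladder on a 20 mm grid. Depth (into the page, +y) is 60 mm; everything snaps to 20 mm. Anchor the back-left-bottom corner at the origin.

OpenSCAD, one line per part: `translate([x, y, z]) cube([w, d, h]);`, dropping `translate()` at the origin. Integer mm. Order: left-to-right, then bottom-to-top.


cube([60, 60, 1420]);
translate([60, 0, 340]) cube([260, 60, 60]);
translate([60, 0, 680]) cube([260, 60, 60]);
translate([60, 0, 1020]) cube([260, 60, 60]);
translate([320, 0, 0]) cube([60, 60, 1420]);
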